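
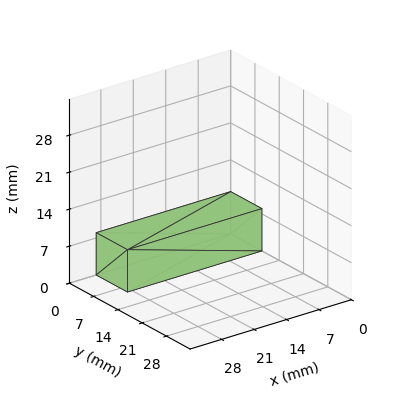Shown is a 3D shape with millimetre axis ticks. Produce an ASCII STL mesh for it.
Reading the render: the shape is a rectangular box, roughly 29 × 9 mm footprint and 8 mm tall (dimensions read to the nearest mm from the axis ticks). For the STL, each face is triangulated and given an outward normal.

solid part
  facet normal 0.0000 0.0000 -1.0000
    outer loop
      vertex 29.00 9.00 0.00
      vertex 29.00 0.00 0.00
      vertex 0.00 0.00 0.00
    endloop
  endfacet
  facet normal 0.0000 0.0000 -1.0000
    outer loop
      vertex 0.00 9.00 0.00
      vertex 29.00 9.00 0.00
      vertex 0.00 0.00 0.00
    endloop
  endfacet
  facet normal 0.0000 0.0000 1.0000
    outer loop
      vertex 0.00 0.00 8.00
      vertex 29.00 0.00 8.00
      vertex 29.00 9.00 8.00
    endloop
  endfacet
  facet normal 0.0000 0.0000 1.0000
    outer loop
      vertex 0.00 0.00 8.00
      vertex 29.00 9.00 8.00
      vertex 0.00 9.00 8.00
    endloop
  endfacet
  facet normal 0.0000 -1.0000 0.0000
    outer loop
      vertex 0.00 0.00 0.00
      vertex 29.00 0.00 0.00
      vertex 29.00 0.00 8.00
    endloop
  endfacet
  facet normal 0.0000 -1.0000 0.0000
    outer loop
      vertex 0.00 0.00 0.00
      vertex 29.00 0.00 8.00
      vertex 0.00 0.00 8.00
    endloop
  endfacet
  facet normal 0.0000 1.0000 0.0000
    outer loop
      vertex 29.00 9.00 8.00
      vertex 29.00 9.00 0.00
      vertex 0.00 9.00 0.00
    endloop
  endfacet
  facet normal 0.0000 1.0000 0.0000
    outer loop
      vertex 0.00 9.00 8.00
      vertex 29.00 9.00 8.00
      vertex 0.00 9.00 0.00
    endloop
  endfacet
  facet normal -1.0000 0.0000 0.0000
    outer loop
      vertex 0.00 9.00 8.00
      vertex 0.00 9.00 0.00
      vertex 0.00 0.00 0.00
    endloop
  endfacet
  facet normal -1.0000 0.0000 0.0000
    outer loop
      vertex 0.00 0.00 8.00
      vertex 0.00 9.00 8.00
      vertex 0.00 0.00 0.00
    endloop
  endfacet
  facet normal 1.0000 0.0000 0.0000
    outer loop
      vertex 29.00 0.00 0.00
      vertex 29.00 9.00 0.00
      vertex 29.00 9.00 8.00
    endloop
  endfacet
  facet normal 1.0000 0.0000 0.0000
    outer loop
      vertex 29.00 0.00 0.00
      vertex 29.00 9.00 8.00
      vertex 29.00 0.00 8.00
    endloop
  endfacet
endsolid part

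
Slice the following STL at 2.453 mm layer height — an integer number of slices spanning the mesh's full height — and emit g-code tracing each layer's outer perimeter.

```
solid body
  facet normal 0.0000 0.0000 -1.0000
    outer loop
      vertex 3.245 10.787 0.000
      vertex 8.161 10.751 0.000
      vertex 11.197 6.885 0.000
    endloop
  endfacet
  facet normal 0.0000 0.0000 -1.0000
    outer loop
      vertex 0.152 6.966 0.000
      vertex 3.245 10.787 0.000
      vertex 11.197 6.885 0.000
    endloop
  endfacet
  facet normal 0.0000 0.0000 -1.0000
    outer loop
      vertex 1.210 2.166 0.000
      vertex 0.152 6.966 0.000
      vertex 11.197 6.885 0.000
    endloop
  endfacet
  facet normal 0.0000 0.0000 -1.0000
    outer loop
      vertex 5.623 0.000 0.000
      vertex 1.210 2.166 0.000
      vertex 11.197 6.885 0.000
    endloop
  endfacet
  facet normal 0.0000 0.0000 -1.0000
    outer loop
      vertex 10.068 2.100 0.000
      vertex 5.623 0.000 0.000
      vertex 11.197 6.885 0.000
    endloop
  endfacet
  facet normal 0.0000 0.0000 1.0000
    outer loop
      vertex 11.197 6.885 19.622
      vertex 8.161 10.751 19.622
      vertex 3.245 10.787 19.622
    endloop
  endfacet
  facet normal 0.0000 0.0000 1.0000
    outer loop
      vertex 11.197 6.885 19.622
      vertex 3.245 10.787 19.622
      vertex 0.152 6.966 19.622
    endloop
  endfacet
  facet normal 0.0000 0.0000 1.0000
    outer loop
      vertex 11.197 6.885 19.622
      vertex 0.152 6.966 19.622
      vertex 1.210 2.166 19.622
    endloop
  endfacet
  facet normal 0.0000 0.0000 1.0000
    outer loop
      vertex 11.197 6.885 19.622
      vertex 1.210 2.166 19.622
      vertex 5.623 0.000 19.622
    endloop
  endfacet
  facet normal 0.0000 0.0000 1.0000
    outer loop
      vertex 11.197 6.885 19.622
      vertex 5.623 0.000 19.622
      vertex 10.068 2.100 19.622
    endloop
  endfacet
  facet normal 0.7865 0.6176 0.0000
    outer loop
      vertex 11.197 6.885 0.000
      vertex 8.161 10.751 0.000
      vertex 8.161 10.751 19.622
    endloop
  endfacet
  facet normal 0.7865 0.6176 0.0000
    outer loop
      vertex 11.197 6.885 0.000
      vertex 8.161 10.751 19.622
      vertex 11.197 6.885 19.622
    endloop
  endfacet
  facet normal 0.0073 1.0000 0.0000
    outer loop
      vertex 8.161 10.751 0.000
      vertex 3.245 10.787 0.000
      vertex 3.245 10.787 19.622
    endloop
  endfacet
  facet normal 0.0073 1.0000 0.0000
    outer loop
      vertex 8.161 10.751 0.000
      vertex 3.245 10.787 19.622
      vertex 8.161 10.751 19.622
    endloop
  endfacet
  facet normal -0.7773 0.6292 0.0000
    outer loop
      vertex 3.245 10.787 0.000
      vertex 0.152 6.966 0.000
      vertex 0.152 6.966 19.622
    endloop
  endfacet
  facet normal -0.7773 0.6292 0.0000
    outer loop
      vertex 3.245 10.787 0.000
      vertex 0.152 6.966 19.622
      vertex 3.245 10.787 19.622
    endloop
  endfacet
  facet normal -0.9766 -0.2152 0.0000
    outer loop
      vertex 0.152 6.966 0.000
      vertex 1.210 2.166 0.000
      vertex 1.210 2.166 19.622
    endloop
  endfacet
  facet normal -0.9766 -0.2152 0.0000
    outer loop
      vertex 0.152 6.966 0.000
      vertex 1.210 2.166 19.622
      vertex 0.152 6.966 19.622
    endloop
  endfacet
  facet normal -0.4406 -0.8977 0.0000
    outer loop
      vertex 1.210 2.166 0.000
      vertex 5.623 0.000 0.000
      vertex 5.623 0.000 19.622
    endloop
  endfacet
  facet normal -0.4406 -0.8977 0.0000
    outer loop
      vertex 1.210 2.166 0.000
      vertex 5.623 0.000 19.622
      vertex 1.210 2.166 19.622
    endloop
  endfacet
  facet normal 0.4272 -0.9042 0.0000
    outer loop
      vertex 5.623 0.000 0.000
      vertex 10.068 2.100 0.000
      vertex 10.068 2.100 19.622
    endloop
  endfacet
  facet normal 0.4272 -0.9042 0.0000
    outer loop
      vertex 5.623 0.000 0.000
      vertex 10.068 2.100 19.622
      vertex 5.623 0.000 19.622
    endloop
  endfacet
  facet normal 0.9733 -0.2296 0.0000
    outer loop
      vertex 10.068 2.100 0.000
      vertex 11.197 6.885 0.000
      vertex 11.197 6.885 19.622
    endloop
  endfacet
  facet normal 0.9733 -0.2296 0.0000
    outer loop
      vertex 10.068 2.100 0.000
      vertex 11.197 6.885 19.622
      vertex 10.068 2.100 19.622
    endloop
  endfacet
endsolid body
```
; perimeter-only toolpath
G21 ; units = mm
G90 ; absolute positioning
G28 ; home
; layer 1
G0 Z2.453
G0 X11.197 Y6.885
G1 X8.161 Y10.751
G1 X3.245 Y10.787
G1 X0.152 Y6.966
G1 X1.210 Y2.166
G1 X5.623 Y0.000
G1 X10.068 Y2.100
G1 X11.197 Y6.885
; layer 2
G0 Z4.905
G0 X11.197 Y6.885
G1 X8.161 Y10.751
G1 X3.245 Y10.787
G1 X0.152 Y6.966
G1 X1.210 Y2.166
G1 X5.623 Y0.000
G1 X10.068 Y2.100
G1 X11.197 Y6.885
; layer 3
G0 Z7.358
G0 X11.197 Y6.885
G1 X8.161 Y10.751
G1 X3.245 Y10.787
G1 X0.152 Y6.966
G1 X1.210 Y2.166
G1 X5.623 Y0.000
G1 X10.068 Y2.100
G1 X11.197 Y6.885
; layer 4
G0 Z9.811
G0 X11.197 Y6.885
G1 X8.161 Y10.751
G1 X3.245 Y10.787
G1 X0.152 Y6.966
G1 X1.210 Y2.166
G1 X5.623 Y0.000
G1 X10.068 Y2.100
G1 X11.197 Y6.885
; layer 5
G0 Z12.264
G0 X11.197 Y6.885
G1 X8.161 Y10.751
G1 X3.245 Y10.787
G1 X0.152 Y6.966
G1 X1.210 Y2.166
G1 X5.623 Y0.000
G1 X10.068 Y2.100
G1 X11.197 Y6.885
; layer 6
G0 Z14.716
G0 X11.197 Y6.885
G1 X8.161 Y10.751
G1 X3.245 Y10.787
G1 X0.152 Y6.966
G1 X1.210 Y2.166
G1 X5.623 Y0.000
G1 X10.068 Y2.100
G1 X11.197 Y6.885
; layer 7
G0 Z17.169
G0 X11.197 Y6.885
G1 X8.161 Y10.751
G1 X3.245 Y10.787
G1 X0.152 Y6.966
G1 X1.210 Y2.166
G1 X5.623 Y0.000
G1 X10.068 Y2.100
G1 X11.197 Y6.885
; layer 8
G0 Z19.622
G0 X11.197 Y6.885
G1 X8.161 Y10.751
G1 X3.245 Y10.787
G1 X0.152 Y6.966
G1 X1.210 Y2.166
G1 X5.623 Y0.000
G1 X10.068 Y2.100
G1 X11.197 Y6.885
M2 ; end

The solid is a regular 7-sided prism (a cylinder approximated with 7 flat sides), circumscribed radius ≈ 5.67 mm, height ≈ 19.6 mm. Slicing at Δz = 2.453 mm — 8 equal slices spanning the solid's height, so layer i sits at z = i·h/8 — gives 8 non-empty perimeters. Each is a 7-segment closed polygon; G0 lifts to the layer z and rapids to the start vertex, then G1 traces the edges.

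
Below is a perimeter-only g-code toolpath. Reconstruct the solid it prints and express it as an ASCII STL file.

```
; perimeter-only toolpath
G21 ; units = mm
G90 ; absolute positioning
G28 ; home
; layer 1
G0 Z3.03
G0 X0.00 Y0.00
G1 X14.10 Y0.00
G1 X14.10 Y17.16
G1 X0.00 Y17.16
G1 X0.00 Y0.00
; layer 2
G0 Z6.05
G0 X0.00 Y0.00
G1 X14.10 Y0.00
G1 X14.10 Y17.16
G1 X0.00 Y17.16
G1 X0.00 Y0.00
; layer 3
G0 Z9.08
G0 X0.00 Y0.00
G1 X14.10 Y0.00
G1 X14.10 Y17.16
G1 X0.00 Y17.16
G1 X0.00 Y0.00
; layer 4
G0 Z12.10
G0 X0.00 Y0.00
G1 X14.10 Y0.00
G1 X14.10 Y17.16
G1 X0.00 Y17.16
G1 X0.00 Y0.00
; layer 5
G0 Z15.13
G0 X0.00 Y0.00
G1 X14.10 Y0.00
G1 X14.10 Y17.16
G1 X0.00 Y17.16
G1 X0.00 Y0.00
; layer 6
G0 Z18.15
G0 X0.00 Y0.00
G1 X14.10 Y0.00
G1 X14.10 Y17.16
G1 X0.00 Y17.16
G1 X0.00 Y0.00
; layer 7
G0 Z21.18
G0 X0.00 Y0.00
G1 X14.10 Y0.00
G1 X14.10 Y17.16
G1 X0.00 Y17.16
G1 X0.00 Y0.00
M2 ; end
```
solid part
  facet normal 0.0000 0.0000 -1.0000
    outer loop
      vertex 14.10 17.16 0.00
      vertex 14.10 0.00 0.00
      vertex 0.00 0.00 0.00
    endloop
  endfacet
  facet normal 0.0000 0.0000 -1.0000
    outer loop
      vertex 0.00 17.16 0.00
      vertex 14.10 17.16 0.00
      vertex 0.00 0.00 0.00
    endloop
  endfacet
  facet normal 0.0000 0.0000 1.0000
    outer loop
      vertex 0.00 0.00 21.18
      vertex 14.10 0.00 21.18
      vertex 14.10 17.16 21.18
    endloop
  endfacet
  facet normal 0.0000 0.0000 1.0000
    outer loop
      vertex 0.00 0.00 21.18
      vertex 14.10 17.16 21.18
      vertex 0.00 17.16 21.18
    endloop
  endfacet
  facet normal 0.0000 -1.0000 0.0000
    outer loop
      vertex 0.00 0.00 0.00
      vertex 14.10 0.00 0.00
      vertex 14.10 0.00 21.18
    endloop
  endfacet
  facet normal 0.0000 -1.0000 0.0000
    outer loop
      vertex 0.00 0.00 0.00
      vertex 14.10 0.00 21.18
      vertex 0.00 0.00 21.18
    endloop
  endfacet
  facet normal 0.0000 1.0000 0.0000
    outer loop
      vertex 14.10 17.16 21.18
      vertex 14.10 17.16 0.00
      vertex 0.00 17.16 0.00
    endloop
  endfacet
  facet normal 0.0000 1.0000 0.0000
    outer loop
      vertex 0.00 17.16 21.18
      vertex 14.10 17.16 21.18
      vertex 0.00 17.16 0.00
    endloop
  endfacet
  facet normal -1.0000 0.0000 0.0000
    outer loop
      vertex 0.00 17.16 21.18
      vertex 0.00 17.16 0.00
      vertex 0.00 0.00 0.00
    endloop
  endfacet
  facet normal -1.0000 0.0000 0.0000
    outer loop
      vertex 0.00 0.00 21.18
      vertex 0.00 17.16 21.18
      vertex 0.00 0.00 0.00
    endloop
  endfacet
  facet normal 1.0000 0.0000 0.0000
    outer loop
      vertex 14.10 0.00 0.00
      vertex 14.10 17.16 0.00
      vertex 14.10 17.16 21.18
    endloop
  endfacet
  facet normal 1.0000 0.0000 0.0000
    outer loop
      vertex 14.10 0.00 0.00
      vertex 14.10 17.16 21.18
      vertex 14.10 0.00 21.18
    endloop
  endfacet
endsolid part

The G0 Z moves step by Δz≈3.03 mm. Every layer's G1 loop is the same polygon, so the solid is a straight extrusion of it from z=0 to z≈21.2. Closing with flat bottom and top caps and triangulating gives 12 facets — a rectangular box, roughly 14.1 × 17.2 mm footprint and 21.2 mm tall.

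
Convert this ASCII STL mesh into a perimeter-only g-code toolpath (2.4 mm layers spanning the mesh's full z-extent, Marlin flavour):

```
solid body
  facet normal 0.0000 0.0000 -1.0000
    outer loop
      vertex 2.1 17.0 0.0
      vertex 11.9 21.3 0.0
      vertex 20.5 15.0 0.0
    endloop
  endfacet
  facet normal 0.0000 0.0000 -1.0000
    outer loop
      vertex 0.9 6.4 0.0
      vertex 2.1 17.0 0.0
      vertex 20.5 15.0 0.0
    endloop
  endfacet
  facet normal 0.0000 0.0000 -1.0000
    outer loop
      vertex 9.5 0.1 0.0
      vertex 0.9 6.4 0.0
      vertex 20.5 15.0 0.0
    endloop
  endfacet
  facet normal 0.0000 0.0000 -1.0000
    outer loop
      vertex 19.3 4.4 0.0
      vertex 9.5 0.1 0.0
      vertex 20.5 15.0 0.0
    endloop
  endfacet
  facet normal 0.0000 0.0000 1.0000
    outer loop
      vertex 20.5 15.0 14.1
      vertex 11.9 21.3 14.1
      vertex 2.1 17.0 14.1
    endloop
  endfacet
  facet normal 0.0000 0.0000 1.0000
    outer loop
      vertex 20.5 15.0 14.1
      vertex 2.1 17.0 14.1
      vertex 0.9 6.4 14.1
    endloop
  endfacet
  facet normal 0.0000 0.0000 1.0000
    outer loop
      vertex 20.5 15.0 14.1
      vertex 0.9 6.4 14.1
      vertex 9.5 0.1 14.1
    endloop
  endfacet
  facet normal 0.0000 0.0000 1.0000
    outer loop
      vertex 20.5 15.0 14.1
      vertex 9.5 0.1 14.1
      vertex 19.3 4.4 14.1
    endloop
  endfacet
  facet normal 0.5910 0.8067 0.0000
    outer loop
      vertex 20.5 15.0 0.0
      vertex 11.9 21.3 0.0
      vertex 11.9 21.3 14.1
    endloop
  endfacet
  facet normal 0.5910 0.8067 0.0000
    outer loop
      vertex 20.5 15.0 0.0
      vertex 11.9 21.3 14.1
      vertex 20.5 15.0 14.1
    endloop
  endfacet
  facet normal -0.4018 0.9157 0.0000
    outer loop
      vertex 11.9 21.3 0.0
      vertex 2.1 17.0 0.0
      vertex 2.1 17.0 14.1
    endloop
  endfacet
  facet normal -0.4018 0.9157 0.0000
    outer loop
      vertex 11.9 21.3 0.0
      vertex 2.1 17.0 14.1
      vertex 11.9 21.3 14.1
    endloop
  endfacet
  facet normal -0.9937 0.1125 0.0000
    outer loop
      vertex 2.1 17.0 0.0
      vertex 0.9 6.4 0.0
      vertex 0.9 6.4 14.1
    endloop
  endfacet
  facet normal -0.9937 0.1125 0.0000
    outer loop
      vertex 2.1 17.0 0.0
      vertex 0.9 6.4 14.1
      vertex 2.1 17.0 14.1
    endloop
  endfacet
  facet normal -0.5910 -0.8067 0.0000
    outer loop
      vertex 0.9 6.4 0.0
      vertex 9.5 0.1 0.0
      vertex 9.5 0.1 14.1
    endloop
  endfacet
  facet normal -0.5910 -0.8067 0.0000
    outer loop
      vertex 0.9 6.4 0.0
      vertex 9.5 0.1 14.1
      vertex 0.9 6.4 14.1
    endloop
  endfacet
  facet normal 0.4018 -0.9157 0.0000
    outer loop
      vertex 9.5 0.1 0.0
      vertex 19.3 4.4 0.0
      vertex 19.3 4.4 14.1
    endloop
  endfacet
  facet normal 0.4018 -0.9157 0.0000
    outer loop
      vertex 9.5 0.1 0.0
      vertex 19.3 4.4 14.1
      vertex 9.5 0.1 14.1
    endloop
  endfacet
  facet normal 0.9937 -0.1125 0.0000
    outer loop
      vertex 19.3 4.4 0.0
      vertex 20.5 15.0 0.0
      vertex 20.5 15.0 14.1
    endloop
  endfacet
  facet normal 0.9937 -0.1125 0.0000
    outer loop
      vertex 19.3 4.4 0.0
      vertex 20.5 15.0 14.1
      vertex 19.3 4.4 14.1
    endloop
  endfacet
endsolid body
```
; perimeter-only toolpath
G21 ; units = mm
G90 ; absolute positioning
G28 ; home
; layer 1
G0 Z2.4
G0 X20.5 Y15.0
G1 X11.9 Y21.3
G1 X2.1 Y17.0
G1 X0.9 Y6.4
G1 X9.5 Y0.1
G1 X19.3 Y4.4
G1 X20.5 Y15.0
; layer 2
G0 Z4.7
G0 X20.5 Y15.0
G1 X11.9 Y21.3
G1 X2.1 Y17.0
G1 X0.9 Y6.4
G1 X9.5 Y0.1
G1 X19.3 Y4.4
G1 X20.5 Y15.0
; layer 3
G0 Z7.1
G0 X20.5 Y15.0
G1 X11.9 Y21.3
G1 X2.1 Y17.0
G1 X0.9 Y6.4
G1 X9.5 Y0.1
G1 X19.3 Y4.4
G1 X20.5 Y15.0
; layer 4
G0 Z9.4
G0 X20.5 Y15.0
G1 X11.9 Y21.3
G1 X2.1 Y17.0
G1 X0.9 Y6.4
G1 X9.5 Y0.1
G1 X19.3 Y4.4
G1 X20.5 Y15.0
; layer 5
G0 Z11.8
G0 X20.5 Y15.0
G1 X11.9 Y21.3
G1 X2.1 Y17.0
G1 X0.9 Y6.4
G1 X9.5 Y0.1
G1 X19.3 Y4.4
G1 X20.5 Y15.0
; layer 6
G0 Z14.1
G0 X20.5 Y15.0
G1 X11.9 Y21.3
G1 X2.1 Y17.0
G1 X0.9 Y6.4
G1 X9.5 Y0.1
G1 X19.3 Y4.4
G1 X20.5 Y15.0
M2 ; end

The solid is a regular 6-sided prism (a cylinder approximated with 6 flat sides), circumscribed radius ≈ 10.7 mm, height ≈ 14.1 mm. Slicing at Δz = 2.4 mm — 6 equal slices spanning the solid's height, so layer i sits at z = i·h/6 — gives 6 non-empty perimeters. Each is a 6-segment closed polygon; G0 lifts to the layer z and rapids to the start vertex, then G1 traces the edges.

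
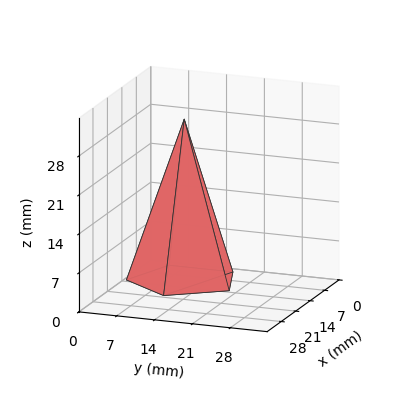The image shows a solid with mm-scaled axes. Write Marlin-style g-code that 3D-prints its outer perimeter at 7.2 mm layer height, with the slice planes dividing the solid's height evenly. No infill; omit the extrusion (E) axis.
Reading the render: the shape is a regular 5-sided pyramid, base circumscribed radius ≈ 10 mm, apex at z ≈ 29 mm (dimensions read to the nearest mm from the axis ticks). For the g-code, the solid's height is divided into equal slices at the stated Δz and each level perimeter traced with G1 moves after a G0 lift.

; perimeter-only toolpath
G21 ; units = mm
G90 ; absolute positioning
G28 ; home
; layer 1
G0 Z7.2
G0 X17.5 Y10.0
G1 X12.3 Y17.1
G1 X3.9 Y14.4
G1 X3.9 Y5.6
G1 X12.3 Y2.9
G1 X17.5 Y10.0
; layer 2
G0 Z14.5
G0 X15.0 Y10.0
G1 X11.6 Y14.8
G1 X6.0 Y12.9
G1 X6.0 Y7.0
G1 X11.6 Y5.2
G1 X15.0 Y10.0
; layer 3
G0 Z21.8
G0 X12.5 Y10.0
G1 X10.8 Y12.4
G1 X8.0 Y11.5
G1 X8.0 Y8.5
G1 X10.8 Y7.6
G1 X12.5 Y10.0
M2 ; end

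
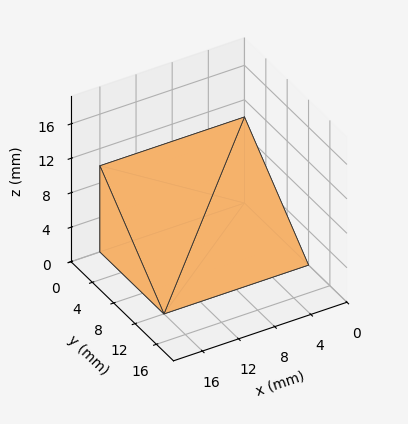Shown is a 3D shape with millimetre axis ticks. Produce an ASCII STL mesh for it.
Reading the render: the shape is a wedge (ramp): 16 × 12 mm base, rising to 10 mm along the y=0 edge and sloping linearly to z=0 at y=12 (dimensions read to the nearest mm from the axis ticks). For the STL, each face is triangulated and given an outward normal.

solid part
  facet normal 0.0000 0.0000 -1.0000
    outer loop
      vertex 16.000 12.000 0.000
      vertex 16.000 0.000 0.000
      vertex 0.000 0.000 0.000
    endloop
  endfacet
  facet normal 0.0000 0.0000 -1.0000
    outer loop
      vertex 0.000 12.000 0.000
      vertex 16.000 12.000 0.000
      vertex 0.000 0.000 0.000
    endloop
  endfacet
  facet normal 0.0000 -1.0000 0.0000
    outer loop
      vertex 0.000 0.000 0.000
      vertex 16.000 0.000 0.000
      vertex 16.000 0.000 10.000
    endloop
  endfacet
  facet normal 0.0000 -1.0000 0.0000
    outer loop
      vertex 0.000 0.000 0.000
      vertex 16.000 0.000 10.000
      vertex 0.000 0.000 10.000
    endloop
  endfacet
  facet normal 0.0000 0.6402 0.7682
    outer loop
      vertex 0.000 0.000 10.000
      vertex 16.000 0.000 10.000
      vertex 16.000 12.000 0.000
    endloop
  endfacet
  facet normal 0.0000 0.6402 0.7682
    outer loop
      vertex 0.000 0.000 10.000
      vertex 16.000 12.000 0.000
      vertex 0.000 12.000 0.000
    endloop
  endfacet
  facet normal -1.0000 0.0000 0.0000
    outer loop
      vertex 0.000 0.000 10.000
      vertex 0.000 12.000 0.000
      vertex 0.000 0.000 0.000
    endloop
  endfacet
  facet normal 1.0000 0.0000 0.0000
    outer loop
      vertex 16.000 0.000 0.000
      vertex 16.000 12.000 0.000
      vertex 16.000 0.000 10.000
    endloop
  endfacet
endsolid part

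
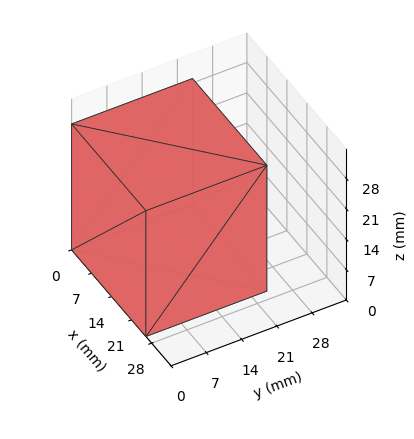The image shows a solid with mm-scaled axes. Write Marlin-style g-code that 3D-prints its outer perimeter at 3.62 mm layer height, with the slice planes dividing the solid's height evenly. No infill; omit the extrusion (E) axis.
Reading the render: the shape is a rectangular box, roughly 26 × 24 mm footprint and 29 mm tall (dimensions read to the nearest mm from the axis ticks). For the g-code, the solid's height is divided into equal slices at the stated Δz and each level perimeter traced with G1 moves after a G0 lift.

; perimeter-only toolpath
G21 ; units = mm
G90 ; absolute positioning
G28 ; home
; layer 1
G0 Z3.62
G0 X0.00 Y0.00
G1 X26.00 Y0.00
G1 X26.00 Y24.00
G1 X0.00 Y24.00
G1 X0.00 Y0.00
; layer 2
G0 Z7.25
G0 X0.00 Y0.00
G1 X26.00 Y0.00
G1 X26.00 Y24.00
G1 X0.00 Y24.00
G1 X0.00 Y0.00
; layer 3
G0 Z10.88
G0 X0.00 Y0.00
G1 X26.00 Y0.00
G1 X26.00 Y24.00
G1 X0.00 Y24.00
G1 X0.00 Y0.00
; layer 4
G0 Z14.50
G0 X0.00 Y0.00
G1 X26.00 Y0.00
G1 X26.00 Y24.00
G1 X0.00 Y24.00
G1 X0.00 Y0.00
; layer 5
G0 Z18.12
G0 X0.00 Y0.00
G1 X26.00 Y0.00
G1 X26.00 Y24.00
G1 X0.00 Y24.00
G1 X0.00 Y0.00
; layer 6
G0 Z21.75
G0 X0.00 Y0.00
G1 X26.00 Y0.00
G1 X26.00 Y24.00
G1 X0.00 Y24.00
G1 X0.00 Y0.00
; layer 7
G0 Z25.38
G0 X0.00 Y0.00
G1 X26.00 Y0.00
G1 X26.00 Y24.00
G1 X0.00 Y24.00
G1 X0.00 Y0.00
; layer 8
G0 Z29.00
G0 X0.00 Y0.00
G1 X26.00 Y0.00
G1 X26.00 Y24.00
G1 X0.00 Y24.00
G1 X0.00 Y0.00
M2 ; end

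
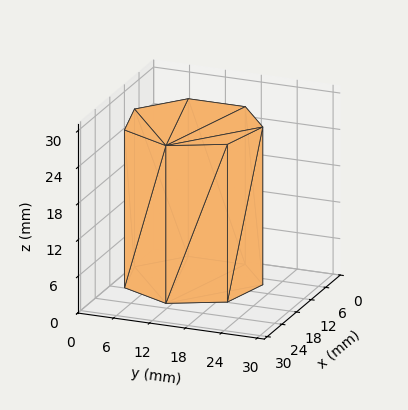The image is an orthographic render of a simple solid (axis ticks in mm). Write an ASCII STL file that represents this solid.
Reading the render: the shape is a regular 7-sided prism (a cylinder approximated with 7 flat sides), circumscribed radius ≈ 11 mm, height ≈ 26 mm (dimensions read to the nearest mm from the axis ticks). For the STL, each face is triangulated and given an outward normal.

solid part
  facet normal 0.0000 0.0000 -1.0000
    outer loop
      vertex 8.55 21.72 0.00
      vertex 17.86 19.60 0.00
      vertex 22.00 11.00 0.00
    endloop
  endfacet
  facet normal 0.0000 0.0000 -1.0000
    outer loop
      vertex 1.09 15.77 0.00
      vertex 8.55 21.72 0.00
      vertex 22.00 11.00 0.00
    endloop
  endfacet
  facet normal 0.0000 0.0000 -1.0000
    outer loop
      vertex 1.09 6.23 0.00
      vertex 1.09 15.77 0.00
      vertex 22.00 11.00 0.00
    endloop
  endfacet
  facet normal 0.0000 0.0000 -1.0000
    outer loop
      vertex 8.55 0.28 0.00
      vertex 1.09 6.23 0.00
      vertex 22.00 11.00 0.00
    endloop
  endfacet
  facet normal 0.0000 0.0000 -1.0000
    outer loop
      vertex 17.86 2.40 0.00
      vertex 8.55 0.28 0.00
      vertex 22.00 11.00 0.00
    endloop
  endfacet
  facet normal 0.0000 0.0000 1.0000
    outer loop
      vertex 22.00 11.00 26.00
      vertex 17.86 19.60 26.00
      vertex 8.55 21.72 26.00
    endloop
  endfacet
  facet normal 0.0000 0.0000 1.0000
    outer loop
      vertex 22.00 11.00 26.00
      vertex 8.55 21.72 26.00
      vertex 1.09 15.77 26.00
    endloop
  endfacet
  facet normal 0.0000 0.0000 1.0000
    outer loop
      vertex 22.00 11.00 26.00
      vertex 1.09 15.77 26.00
      vertex 1.09 6.23 26.00
    endloop
  endfacet
  facet normal 0.0000 0.0000 1.0000
    outer loop
      vertex 22.00 11.00 26.00
      vertex 1.09 6.23 26.00
      vertex 8.55 0.28 26.00
    endloop
  endfacet
  facet normal 0.0000 0.0000 1.0000
    outer loop
      vertex 22.00 11.00 26.00
      vertex 8.55 0.28 26.00
      vertex 17.86 2.40 26.00
    endloop
  endfacet
  facet normal 0.9010 0.4338 0.0000
    outer loop
      vertex 22.00 11.00 0.00
      vertex 17.86 19.60 0.00
      vertex 17.86 19.60 26.00
    endloop
  endfacet
  facet normal 0.9010 0.4338 0.0000
    outer loop
      vertex 22.00 11.00 0.00
      vertex 17.86 19.60 26.00
      vertex 22.00 11.00 26.00
    endloop
  endfacet
  facet normal 0.2220 0.9750 0.0000
    outer loop
      vertex 17.86 19.60 0.00
      vertex 8.55 21.72 0.00
      vertex 8.55 21.72 26.00
    endloop
  endfacet
  facet normal 0.2220 0.9750 0.0000
    outer loop
      vertex 17.86 19.60 0.00
      vertex 8.55 21.72 26.00
      vertex 17.86 19.60 26.00
    endloop
  endfacet
  facet normal -0.6235 0.7818 0.0000
    outer loop
      vertex 8.55 21.72 0.00
      vertex 1.09 15.77 0.00
      vertex 1.09 15.77 26.00
    endloop
  endfacet
  facet normal -0.6235 0.7818 0.0000
    outer loop
      vertex 8.55 21.72 0.00
      vertex 1.09 15.77 26.00
      vertex 8.55 21.72 26.00
    endloop
  endfacet
  facet normal -1.0000 0.0000 0.0000
    outer loop
      vertex 1.09 15.77 0.00
      vertex 1.09 6.23 0.00
      vertex 1.09 6.23 26.00
    endloop
  endfacet
  facet normal -1.0000 0.0000 0.0000
    outer loop
      vertex 1.09 15.77 0.00
      vertex 1.09 6.23 26.00
      vertex 1.09 15.77 26.00
    endloop
  endfacet
  facet normal -0.6235 -0.7818 0.0000
    outer loop
      vertex 1.09 6.23 0.00
      vertex 8.55 0.28 0.00
      vertex 8.55 0.28 26.00
    endloop
  endfacet
  facet normal -0.6235 -0.7818 0.0000
    outer loop
      vertex 1.09 6.23 0.00
      vertex 8.55 0.28 26.00
      vertex 1.09 6.23 26.00
    endloop
  endfacet
  facet normal 0.2220 -0.9750 0.0000
    outer loop
      vertex 8.55 0.28 0.00
      vertex 17.86 2.40 0.00
      vertex 17.86 2.40 26.00
    endloop
  endfacet
  facet normal 0.2220 -0.9750 0.0000
    outer loop
      vertex 8.55 0.28 0.00
      vertex 17.86 2.40 26.00
      vertex 8.55 0.28 26.00
    endloop
  endfacet
  facet normal 0.9010 -0.4338 0.0000
    outer loop
      vertex 17.86 2.40 0.00
      vertex 22.00 11.00 0.00
      vertex 22.00 11.00 26.00
    endloop
  endfacet
  facet normal 0.9010 -0.4338 0.0000
    outer loop
      vertex 17.86 2.40 0.00
      vertex 22.00 11.00 26.00
      vertex 17.86 2.40 26.00
    endloop
  endfacet
endsolid part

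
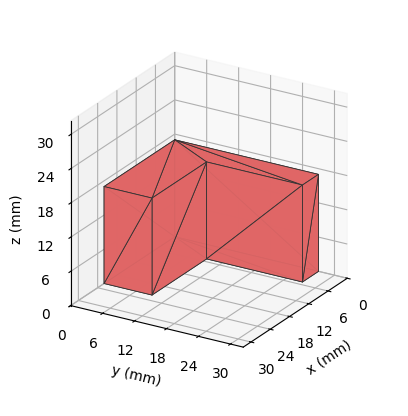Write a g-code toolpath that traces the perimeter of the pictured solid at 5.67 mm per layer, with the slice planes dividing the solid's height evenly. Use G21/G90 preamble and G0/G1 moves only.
Reading the render: the shape is an L-shaped prism: outer 22 × 27 mm, arm thicknesses ≈ 9 mm (horizontal) and 5 mm (vertical), extruded 17 mm in z (dimensions read to the nearest mm from the axis ticks). For the g-code, the solid's height is divided into equal slices at the stated Δz and each level perimeter traced with G1 moves after a G0 lift.

; perimeter-only toolpath
G21 ; units = mm
G90 ; absolute positioning
G28 ; home
; layer 1
G0 Z5.67
G0 X0.00 Y0.00
G1 X22.00 Y0.00
G1 X22.00 Y9.00
G1 X5.00 Y9.00
G1 X5.00 Y27.00
G1 X0.00 Y27.00
G1 X0.00 Y0.00
; layer 2
G0 Z11.33
G0 X0.00 Y0.00
G1 X22.00 Y0.00
G1 X22.00 Y9.00
G1 X5.00 Y9.00
G1 X5.00 Y27.00
G1 X0.00 Y27.00
G1 X0.00 Y0.00
; layer 3
G0 Z17.00
G0 X0.00 Y0.00
G1 X22.00 Y0.00
G1 X22.00 Y9.00
G1 X5.00 Y9.00
G1 X5.00 Y27.00
G1 X0.00 Y27.00
G1 X0.00 Y0.00
M2 ; end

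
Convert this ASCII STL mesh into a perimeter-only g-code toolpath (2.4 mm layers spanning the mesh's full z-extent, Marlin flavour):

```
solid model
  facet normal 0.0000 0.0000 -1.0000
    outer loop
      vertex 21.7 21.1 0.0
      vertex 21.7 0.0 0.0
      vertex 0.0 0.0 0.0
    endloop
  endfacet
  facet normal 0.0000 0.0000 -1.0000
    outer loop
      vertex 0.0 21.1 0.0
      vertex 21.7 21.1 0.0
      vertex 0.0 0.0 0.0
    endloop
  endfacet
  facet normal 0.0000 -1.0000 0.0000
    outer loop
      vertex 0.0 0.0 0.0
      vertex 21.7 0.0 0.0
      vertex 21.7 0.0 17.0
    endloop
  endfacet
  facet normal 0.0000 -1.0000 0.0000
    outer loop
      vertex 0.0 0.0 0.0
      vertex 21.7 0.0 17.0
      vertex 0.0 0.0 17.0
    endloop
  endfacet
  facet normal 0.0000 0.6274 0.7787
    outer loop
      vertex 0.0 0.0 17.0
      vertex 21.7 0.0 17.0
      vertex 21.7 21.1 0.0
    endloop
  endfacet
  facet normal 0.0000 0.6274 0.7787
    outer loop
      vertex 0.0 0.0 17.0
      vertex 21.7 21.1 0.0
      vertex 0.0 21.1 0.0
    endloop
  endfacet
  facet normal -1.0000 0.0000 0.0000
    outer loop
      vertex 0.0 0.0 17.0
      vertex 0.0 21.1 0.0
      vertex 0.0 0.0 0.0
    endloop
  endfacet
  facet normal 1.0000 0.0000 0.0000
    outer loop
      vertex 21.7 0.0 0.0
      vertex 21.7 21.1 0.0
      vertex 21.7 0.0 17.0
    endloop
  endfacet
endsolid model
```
; perimeter-only toolpath
G21 ; units = mm
G90 ; absolute positioning
G28 ; home
; layer 1
G0 Z2.4
G0 X0.0 Y0.0
G1 X21.7 Y0.0
G1 X21.7 Y18.1
G1 X0.0 Y18.1
G1 X0.0 Y0.0
; layer 2
G0 Z4.9
G0 X0.0 Y0.0
G1 X21.7 Y0.0
G1 X21.7 Y15.1
G1 X0.0 Y15.1
G1 X0.0 Y0.0
; layer 3
G0 Z7.3
G0 X0.0 Y0.0
G1 X21.7 Y0.0
G1 X21.7 Y12.1
G1 X0.0 Y12.1
G1 X0.0 Y0.0
; layer 4
G0 Z9.7
G0 X0.0 Y0.0
G1 X21.7 Y0.0
G1 X21.7 Y9.0
G1 X0.0 Y9.0
G1 X0.0 Y0.0
; layer 5
G0 Z12.1
G0 X0.0 Y0.0
G1 X21.7 Y0.0
G1 X21.7 Y6.0
G1 X0.0 Y6.0
G1 X0.0 Y0.0
; layer 6
G0 Z14.6
G0 X0.0 Y0.0
G1 X21.7 Y0.0
G1 X21.7 Y3.0
G1 X0.0 Y3.0
G1 X0.0 Y0.0
M2 ; end

The solid is a wedge (ramp): 21.7 × 21.1 mm base, rising to 17 mm along the y=0 edge and sloping linearly to z=0 at y=21.1. Slicing at Δz = 2.4 mm — 7 equal slices spanning the solid's height, so layer i sits at z = i·h/7 — gives 6 non-empty perimeters. Each is a 4-segment closed polygon; G0 lifts to the layer z and rapids to the start vertex, then G1 traces the edges. The cross-section shrinks linearly with z (the slice at the apex is degenerate and omitted).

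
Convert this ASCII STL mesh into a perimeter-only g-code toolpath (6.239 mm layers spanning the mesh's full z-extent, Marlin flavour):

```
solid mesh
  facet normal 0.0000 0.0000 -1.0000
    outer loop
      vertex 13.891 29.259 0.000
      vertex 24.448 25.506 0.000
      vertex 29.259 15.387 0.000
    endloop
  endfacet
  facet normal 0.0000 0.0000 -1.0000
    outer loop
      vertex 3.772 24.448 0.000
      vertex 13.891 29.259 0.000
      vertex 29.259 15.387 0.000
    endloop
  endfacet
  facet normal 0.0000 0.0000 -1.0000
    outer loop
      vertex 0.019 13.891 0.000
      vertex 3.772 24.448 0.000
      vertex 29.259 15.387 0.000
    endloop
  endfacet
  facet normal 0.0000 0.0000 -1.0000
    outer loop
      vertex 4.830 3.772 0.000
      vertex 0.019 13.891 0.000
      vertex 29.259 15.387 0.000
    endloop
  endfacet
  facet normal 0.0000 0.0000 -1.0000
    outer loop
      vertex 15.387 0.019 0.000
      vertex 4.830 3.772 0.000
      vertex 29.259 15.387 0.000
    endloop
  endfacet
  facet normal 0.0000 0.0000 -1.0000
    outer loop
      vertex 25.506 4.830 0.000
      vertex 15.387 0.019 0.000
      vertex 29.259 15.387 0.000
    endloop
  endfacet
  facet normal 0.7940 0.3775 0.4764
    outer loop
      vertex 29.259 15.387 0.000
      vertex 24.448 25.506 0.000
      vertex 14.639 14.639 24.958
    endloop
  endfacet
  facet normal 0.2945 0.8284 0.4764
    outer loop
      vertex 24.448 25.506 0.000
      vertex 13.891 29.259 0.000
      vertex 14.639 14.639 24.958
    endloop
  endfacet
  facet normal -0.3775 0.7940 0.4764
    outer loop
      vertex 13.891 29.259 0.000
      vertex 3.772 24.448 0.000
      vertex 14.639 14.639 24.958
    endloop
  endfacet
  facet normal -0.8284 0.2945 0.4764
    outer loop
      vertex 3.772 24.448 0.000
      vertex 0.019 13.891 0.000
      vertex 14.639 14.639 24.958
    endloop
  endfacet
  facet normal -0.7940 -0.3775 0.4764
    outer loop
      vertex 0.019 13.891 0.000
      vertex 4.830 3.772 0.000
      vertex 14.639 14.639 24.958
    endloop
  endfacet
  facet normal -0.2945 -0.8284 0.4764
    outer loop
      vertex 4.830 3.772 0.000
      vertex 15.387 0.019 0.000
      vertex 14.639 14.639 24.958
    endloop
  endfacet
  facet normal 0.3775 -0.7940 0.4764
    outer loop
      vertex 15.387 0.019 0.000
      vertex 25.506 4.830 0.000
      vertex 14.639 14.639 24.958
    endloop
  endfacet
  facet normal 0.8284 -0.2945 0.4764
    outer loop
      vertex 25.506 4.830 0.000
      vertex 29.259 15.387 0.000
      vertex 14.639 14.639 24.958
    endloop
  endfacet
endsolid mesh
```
; perimeter-only toolpath
G21 ; units = mm
G90 ; absolute positioning
G28 ; home
; layer 1
G0 Z6.239
G0 X25.604 Y15.200
G1 X21.996 Y22.789
G1 X14.078 Y25.604
G1 X6.489 Y21.996
G1 X3.674 Y14.078
G1 X7.282 Y6.489
G1 X15.200 Y3.674
G1 X22.789 Y7.282
G1 X25.604 Y15.200
; layer 2
G0 Z12.479
G0 X21.949 Y15.013
G1 X19.544 Y20.072
G1 X14.265 Y21.949
G1 X9.205 Y19.544
G1 X7.329 Y14.265
G1 X9.735 Y9.205
G1 X15.013 Y7.329
G1 X20.072 Y9.735
G1 X21.949 Y15.013
; layer 3
G0 Z18.718
G0 X18.294 Y14.826
G1 X17.091 Y17.356
G1 X14.452 Y18.294
G1 X11.922 Y17.091
G1 X10.984 Y14.452
G1 X12.187 Y11.922
G1 X14.826 Y10.984
G1 X17.356 Y12.187
G1 X18.294 Y14.826
M2 ; end

The solid is a regular 8-sided pyramid, base circumscribed radius ≈ 14.6 mm, apex at z ≈ 25 mm. Slicing at Δz = 6.239 mm — 4 equal slices spanning the solid's height, so layer i sits at z = i·h/4 — gives 3 non-empty perimeters. Each is a 8-segment closed polygon; G0 lifts to the layer z and rapids to the start vertex, then G1 traces the edges. The cross-section shrinks linearly with z (the slice at the apex is degenerate and omitted).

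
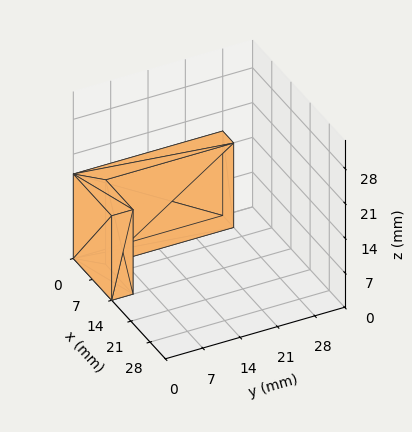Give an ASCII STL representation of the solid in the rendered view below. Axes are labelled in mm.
Reading the render: the shape is an L-shaped prism: outer 14 × 28 mm, arm thicknesses ≈ 4 mm (horizontal) and 4 mm (vertical), extruded 17 mm in z (dimensions read to the nearest mm from the axis ticks). For the STL, each face is triangulated and given an outward normal.

solid part
  facet normal 0.0000 0.0000 -1.0000
    outer loop
      vertex 14.0 4.0 0.0
      vertex 14.0 0.0 0.0
      vertex 0.0 0.0 0.0
    endloop
  endfacet
  facet normal 0.0000 0.0000 -1.0000
    outer loop
      vertex 4.0 4.0 0.0
      vertex 14.0 4.0 0.0
      vertex 0.0 0.0 0.0
    endloop
  endfacet
  facet normal 0.0000 0.0000 -1.0000
    outer loop
      vertex 4.0 28.0 0.0
      vertex 4.0 4.0 0.0
      vertex 0.0 0.0 0.0
    endloop
  endfacet
  facet normal 0.0000 0.0000 -1.0000
    outer loop
      vertex 0.0 28.0 0.0
      vertex 4.0 28.0 0.0
      vertex 0.0 0.0 0.0
    endloop
  endfacet
  facet normal 0.0000 0.0000 1.0000
    outer loop
      vertex 0.0 0.0 17.0
      vertex 14.0 0.0 17.0
      vertex 14.0 4.0 17.0
    endloop
  endfacet
  facet normal 0.0000 0.0000 1.0000
    outer loop
      vertex 0.0 0.0 17.0
      vertex 14.0 4.0 17.0
      vertex 4.0 4.0 17.0
    endloop
  endfacet
  facet normal 0.0000 0.0000 1.0000
    outer loop
      vertex 0.0 0.0 17.0
      vertex 4.0 4.0 17.0
      vertex 4.0 28.0 17.0
    endloop
  endfacet
  facet normal 0.0000 0.0000 1.0000
    outer loop
      vertex 0.0 0.0 17.0
      vertex 4.0 28.0 17.0
      vertex 0.0 28.0 17.0
    endloop
  endfacet
  facet normal 0.0000 -1.0000 0.0000
    outer loop
      vertex 0.0 0.0 0.0
      vertex 14.0 0.0 0.0
      vertex 14.0 0.0 17.0
    endloop
  endfacet
  facet normal 0.0000 -1.0000 0.0000
    outer loop
      vertex 0.0 0.0 0.0
      vertex 14.0 0.0 17.0
      vertex 0.0 0.0 17.0
    endloop
  endfacet
  facet normal 1.0000 0.0000 0.0000
    outer loop
      vertex 14.0 0.0 0.0
      vertex 14.0 4.0 0.0
      vertex 14.0 4.0 17.0
    endloop
  endfacet
  facet normal 1.0000 0.0000 0.0000
    outer loop
      vertex 14.0 0.0 0.0
      vertex 14.0 4.0 17.0
      vertex 14.0 0.0 17.0
    endloop
  endfacet
  facet normal 0.0000 1.0000 0.0000
    outer loop
      vertex 14.0 4.0 0.0
      vertex 4.0 4.0 0.0
      vertex 4.0 4.0 17.0
    endloop
  endfacet
  facet normal 0.0000 1.0000 0.0000
    outer loop
      vertex 14.0 4.0 0.0
      vertex 4.0 4.0 17.0
      vertex 14.0 4.0 17.0
    endloop
  endfacet
  facet normal 1.0000 0.0000 0.0000
    outer loop
      vertex 4.0 4.0 0.0
      vertex 4.0 28.0 0.0
      vertex 4.0 28.0 17.0
    endloop
  endfacet
  facet normal 1.0000 0.0000 0.0000
    outer loop
      vertex 4.0 4.0 0.0
      vertex 4.0 28.0 17.0
      vertex 4.0 4.0 17.0
    endloop
  endfacet
  facet normal 0.0000 1.0000 0.0000
    outer loop
      vertex 4.0 28.0 0.0
      vertex 0.0 28.0 0.0
      vertex 0.0 28.0 17.0
    endloop
  endfacet
  facet normal 0.0000 1.0000 0.0000
    outer loop
      vertex 4.0 28.0 0.0
      vertex 0.0 28.0 17.0
      vertex 4.0 28.0 17.0
    endloop
  endfacet
  facet normal -1.0000 0.0000 0.0000
    outer loop
      vertex 0.0 28.0 0.0
      vertex 0.0 0.0 0.0
      vertex 0.0 0.0 17.0
    endloop
  endfacet
  facet normal -1.0000 0.0000 0.0000
    outer loop
      vertex 0.0 28.0 0.0
      vertex 0.0 0.0 17.0
      vertex 0.0 28.0 17.0
    endloop
  endfacet
endsolid part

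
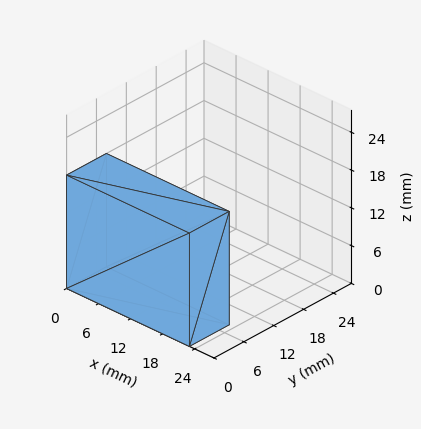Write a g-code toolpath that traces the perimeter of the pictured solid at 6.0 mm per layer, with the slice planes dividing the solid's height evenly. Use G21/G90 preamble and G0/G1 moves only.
Reading the render: the shape is a rectangular box, roughly 23 × 8 mm footprint and 18 mm tall (dimensions read to the nearest mm from the axis ticks). For the g-code, the solid's height is divided into equal slices at the stated Δz and each level perimeter traced with G1 moves after a G0 lift.

; perimeter-only toolpath
G21 ; units = mm
G90 ; absolute positioning
G28 ; home
; layer 1
G0 Z6.0
G0 X0.0 Y0.0
G1 X23.0 Y0.0
G1 X23.0 Y8.0
G1 X0.0 Y8.0
G1 X0.0 Y0.0
; layer 2
G0 Z12.0
G0 X0.0 Y0.0
G1 X23.0 Y0.0
G1 X23.0 Y8.0
G1 X0.0 Y8.0
G1 X0.0 Y0.0
; layer 3
G0 Z18.0
G0 X0.0 Y0.0
G1 X23.0 Y0.0
G1 X23.0 Y8.0
G1 X0.0 Y8.0
G1 X0.0 Y0.0
M2 ; end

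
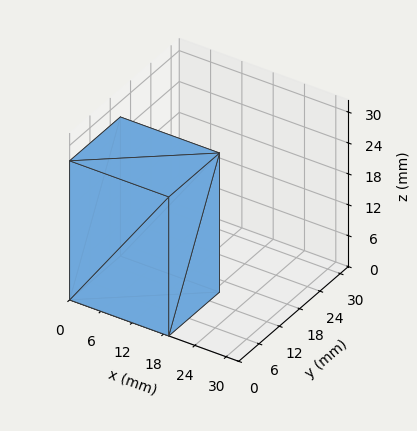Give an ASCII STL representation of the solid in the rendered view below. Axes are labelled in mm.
Reading the render: the shape is a rectangular box, roughly 19 × 15 mm footprint and 27 mm tall (dimensions read to the nearest mm from the axis ticks). For the STL, each face is triangulated and given an outward normal.

solid part
  facet normal 0.0000 0.0000 -1.0000
    outer loop
      vertex 19.0 15.0 0.0
      vertex 19.0 0.0 0.0
      vertex 0.0 0.0 0.0
    endloop
  endfacet
  facet normal 0.0000 0.0000 -1.0000
    outer loop
      vertex 0.0 15.0 0.0
      vertex 19.0 15.0 0.0
      vertex 0.0 0.0 0.0
    endloop
  endfacet
  facet normal 0.0000 0.0000 1.0000
    outer loop
      vertex 0.0 0.0 27.0
      vertex 19.0 0.0 27.0
      vertex 19.0 15.0 27.0
    endloop
  endfacet
  facet normal 0.0000 0.0000 1.0000
    outer loop
      vertex 0.0 0.0 27.0
      vertex 19.0 15.0 27.0
      vertex 0.0 15.0 27.0
    endloop
  endfacet
  facet normal 0.0000 -1.0000 0.0000
    outer loop
      vertex 0.0 0.0 0.0
      vertex 19.0 0.0 0.0
      vertex 19.0 0.0 27.0
    endloop
  endfacet
  facet normal 0.0000 -1.0000 0.0000
    outer loop
      vertex 0.0 0.0 0.0
      vertex 19.0 0.0 27.0
      vertex 0.0 0.0 27.0
    endloop
  endfacet
  facet normal 0.0000 1.0000 0.0000
    outer loop
      vertex 19.0 15.0 27.0
      vertex 19.0 15.0 0.0
      vertex 0.0 15.0 0.0
    endloop
  endfacet
  facet normal 0.0000 1.0000 0.0000
    outer loop
      vertex 0.0 15.0 27.0
      vertex 19.0 15.0 27.0
      vertex 0.0 15.0 0.0
    endloop
  endfacet
  facet normal -1.0000 0.0000 0.0000
    outer loop
      vertex 0.0 15.0 27.0
      vertex 0.0 15.0 0.0
      vertex 0.0 0.0 0.0
    endloop
  endfacet
  facet normal -1.0000 0.0000 0.0000
    outer loop
      vertex 0.0 0.0 27.0
      vertex 0.0 15.0 27.0
      vertex 0.0 0.0 0.0
    endloop
  endfacet
  facet normal 1.0000 0.0000 0.0000
    outer loop
      vertex 19.0 0.0 0.0
      vertex 19.0 15.0 0.0
      vertex 19.0 15.0 27.0
    endloop
  endfacet
  facet normal 1.0000 0.0000 0.0000
    outer loop
      vertex 19.0 0.0 0.0
      vertex 19.0 15.0 27.0
      vertex 19.0 0.0 27.0
    endloop
  endfacet
endsolid part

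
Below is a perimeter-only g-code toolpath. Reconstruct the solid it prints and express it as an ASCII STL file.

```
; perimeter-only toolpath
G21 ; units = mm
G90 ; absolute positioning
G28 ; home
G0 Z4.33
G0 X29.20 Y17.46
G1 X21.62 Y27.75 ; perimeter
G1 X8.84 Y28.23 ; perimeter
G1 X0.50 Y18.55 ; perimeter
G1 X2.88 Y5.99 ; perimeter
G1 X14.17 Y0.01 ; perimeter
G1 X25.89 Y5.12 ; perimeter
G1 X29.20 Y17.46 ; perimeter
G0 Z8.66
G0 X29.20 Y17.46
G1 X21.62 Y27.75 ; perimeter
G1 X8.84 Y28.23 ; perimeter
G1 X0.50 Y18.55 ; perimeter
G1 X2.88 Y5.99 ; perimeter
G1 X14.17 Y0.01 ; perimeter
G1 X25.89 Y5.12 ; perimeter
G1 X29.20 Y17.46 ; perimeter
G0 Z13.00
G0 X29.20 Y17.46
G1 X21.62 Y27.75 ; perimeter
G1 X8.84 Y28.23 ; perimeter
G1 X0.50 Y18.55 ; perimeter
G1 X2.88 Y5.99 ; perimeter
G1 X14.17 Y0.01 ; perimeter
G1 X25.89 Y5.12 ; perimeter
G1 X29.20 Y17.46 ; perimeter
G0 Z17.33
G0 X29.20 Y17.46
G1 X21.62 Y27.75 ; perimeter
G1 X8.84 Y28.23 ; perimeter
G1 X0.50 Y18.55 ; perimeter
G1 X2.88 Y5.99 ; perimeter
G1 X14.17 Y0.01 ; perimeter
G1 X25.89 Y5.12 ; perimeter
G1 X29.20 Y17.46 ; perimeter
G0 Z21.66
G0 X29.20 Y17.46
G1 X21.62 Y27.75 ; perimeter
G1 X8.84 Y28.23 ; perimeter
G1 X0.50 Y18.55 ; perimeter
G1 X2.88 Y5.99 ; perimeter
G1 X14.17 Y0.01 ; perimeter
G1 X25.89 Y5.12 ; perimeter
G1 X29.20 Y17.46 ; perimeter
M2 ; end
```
solid part
  facet normal 0.0000 0.0000 -1.0000
    outer loop
      vertex 8.84 28.23 0.00
      vertex 21.62 27.75 0.00
      vertex 29.20 17.46 0.00
    endloop
  endfacet
  facet normal 0.0000 0.0000 -1.0000
    outer loop
      vertex 0.50 18.55 0.00
      vertex 8.84 28.23 0.00
      vertex 29.20 17.46 0.00
    endloop
  endfacet
  facet normal 0.0000 0.0000 -1.0000
    outer loop
      vertex 2.88 5.99 0.00
      vertex 0.50 18.55 0.00
      vertex 29.20 17.46 0.00
    endloop
  endfacet
  facet normal 0.0000 0.0000 -1.0000
    outer loop
      vertex 14.17 0.01 0.00
      vertex 2.88 5.99 0.00
      vertex 29.20 17.46 0.00
    endloop
  endfacet
  facet normal 0.0000 0.0000 -1.0000
    outer loop
      vertex 25.89 5.12 0.00
      vertex 14.17 0.01 0.00
      vertex 29.20 17.46 0.00
    endloop
  endfacet
  facet normal 0.0000 0.0000 1.0000
    outer loop
      vertex 29.20 17.46 21.66
      vertex 21.62 27.75 21.66
      vertex 8.84 28.23 21.66
    endloop
  endfacet
  facet normal 0.0000 0.0000 1.0000
    outer loop
      vertex 29.20 17.46 21.66
      vertex 8.84 28.23 21.66
      vertex 0.50 18.55 21.66
    endloop
  endfacet
  facet normal 0.0000 0.0000 1.0000
    outer loop
      vertex 29.20 17.46 21.66
      vertex 0.50 18.55 21.66
      vertex 2.88 5.99 21.66
    endloop
  endfacet
  facet normal 0.0000 0.0000 1.0000
    outer loop
      vertex 29.20 17.46 21.66
      vertex 2.88 5.99 21.66
      vertex 14.17 0.01 21.66
    endloop
  endfacet
  facet normal 0.0000 0.0000 1.0000
    outer loop
      vertex 29.20 17.46 21.66
      vertex 14.17 0.01 21.66
      vertex 25.89 5.12 21.66
    endloop
  endfacet
  facet normal 0.8051 0.5931 0.0000
    outer loop
      vertex 29.20 17.46 0.00
      vertex 21.62 27.75 0.00
      vertex 21.62 27.75 21.66
    endloop
  endfacet
  facet normal 0.8051 0.5931 0.0000
    outer loop
      vertex 29.20 17.46 0.00
      vertex 21.62 27.75 21.66
      vertex 29.20 17.46 21.66
    endloop
  endfacet
  facet normal 0.0375 0.9993 0.0000
    outer loop
      vertex 21.62 27.75 0.00
      vertex 8.84 28.23 0.00
      vertex 8.84 28.23 21.66
    endloop
  endfacet
  facet normal 0.0375 0.9993 0.0000
    outer loop
      vertex 21.62 27.75 0.00
      vertex 8.84 28.23 21.66
      vertex 21.62 27.75 21.66
    endloop
  endfacet
  facet normal -0.7576 0.6527 0.0000
    outer loop
      vertex 8.84 28.23 0.00
      vertex 0.50 18.55 0.00
      vertex 0.50 18.55 21.66
    endloop
  endfacet
  facet normal -0.7576 0.6527 0.0000
    outer loop
      vertex 8.84 28.23 0.00
      vertex 0.50 18.55 21.66
      vertex 8.84 28.23 21.66
    endloop
  endfacet
  facet normal -0.9825 -0.1862 0.0000
    outer loop
      vertex 0.50 18.55 0.00
      vertex 2.88 5.99 0.00
      vertex 2.88 5.99 21.66
    endloop
  endfacet
  facet normal -0.9825 -0.1862 0.0000
    outer loop
      vertex 0.50 18.55 0.00
      vertex 2.88 5.99 21.66
      vertex 0.50 18.55 21.66
    endloop
  endfacet
  facet normal -0.4681 -0.8837 0.0000
    outer loop
      vertex 2.88 5.99 0.00
      vertex 14.17 0.01 0.00
      vertex 14.17 0.01 21.66
    endloop
  endfacet
  facet normal -0.4681 -0.8837 0.0000
    outer loop
      vertex 2.88 5.99 0.00
      vertex 14.17 0.01 21.66
      vertex 2.88 5.99 21.66
    endloop
  endfacet
  facet normal 0.3997 -0.9167 0.0000
    outer loop
      vertex 14.17 0.01 0.00
      vertex 25.89 5.12 0.00
      vertex 25.89 5.12 21.66
    endloop
  endfacet
  facet normal 0.3997 -0.9167 0.0000
    outer loop
      vertex 14.17 0.01 0.00
      vertex 25.89 5.12 21.66
      vertex 14.17 0.01 21.66
    endloop
  endfacet
  facet normal 0.9659 -0.2591 0.0000
    outer loop
      vertex 25.89 5.12 0.00
      vertex 29.20 17.46 0.00
      vertex 29.20 17.46 21.66
    endloop
  endfacet
  facet normal 0.9659 -0.2591 0.0000
    outer loop
      vertex 25.89 5.12 0.00
      vertex 29.20 17.46 21.66
      vertex 25.89 5.12 21.66
    endloop
  endfacet
endsolid part

The G0 Z moves step by Δz≈4.33 mm. Every layer's G1 loop is the same polygon, so the solid is a straight extrusion of it from z=0 to z≈21.7. Closing with flat bottom and top caps and triangulating gives 24 facets — a regular 7-sided prism (a cylinder approximated with 7 flat sides), circumscribed radius ≈ 14.7 mm, height ≈ 21.7 mm.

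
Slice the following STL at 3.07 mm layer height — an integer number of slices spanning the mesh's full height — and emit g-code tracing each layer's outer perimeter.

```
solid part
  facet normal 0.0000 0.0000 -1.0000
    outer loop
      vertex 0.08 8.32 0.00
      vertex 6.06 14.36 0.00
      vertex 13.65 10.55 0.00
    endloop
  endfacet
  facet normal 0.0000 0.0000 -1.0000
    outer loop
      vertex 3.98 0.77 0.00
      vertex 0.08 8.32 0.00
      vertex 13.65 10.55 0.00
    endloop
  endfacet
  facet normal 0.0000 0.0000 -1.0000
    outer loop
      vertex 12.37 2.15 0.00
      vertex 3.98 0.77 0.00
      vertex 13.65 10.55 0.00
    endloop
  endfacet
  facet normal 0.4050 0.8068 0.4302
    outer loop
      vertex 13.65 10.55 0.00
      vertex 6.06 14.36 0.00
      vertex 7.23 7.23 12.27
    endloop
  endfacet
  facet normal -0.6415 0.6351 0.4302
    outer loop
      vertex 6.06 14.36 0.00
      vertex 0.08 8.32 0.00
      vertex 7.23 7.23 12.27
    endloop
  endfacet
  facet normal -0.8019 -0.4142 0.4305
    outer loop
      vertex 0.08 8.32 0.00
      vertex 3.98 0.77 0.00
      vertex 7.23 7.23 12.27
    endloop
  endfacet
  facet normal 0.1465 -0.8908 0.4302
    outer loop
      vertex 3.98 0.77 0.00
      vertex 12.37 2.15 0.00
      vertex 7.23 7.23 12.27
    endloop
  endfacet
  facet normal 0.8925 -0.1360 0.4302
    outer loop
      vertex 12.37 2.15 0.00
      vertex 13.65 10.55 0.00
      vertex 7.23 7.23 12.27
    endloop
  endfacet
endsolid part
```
; perimeter-only toolpath
G21 ; units = mm
G90 ; absolute positioning
G28 ; home
; layer 1
G0 Z3.07
G0 X12.05 Y9.72
G1 X6.35 Y12.58
G1 X1.87 Y8.05
G1 X4.79 Y2.39
G1 X11.09 Y3.42
G1 X12.05 Y9.72
; layer 2
G0 Z6.13
G0 X10.44 Y8.89
G1 X6.64 Y10.79
G1 X3.66 Y7.78
G1 X5.61 Y4.00
G1 X9.80 Y4.69
G1 X10.44 Y8.89
; layer 3
G0 Z9.20
G0 X8.84 Y8.06
G1 X6.94 Y9.01
G1 X5.44 Y7.50
G1 X6.42 Y5.62
G1 X8.52 Y5.96
G1 X8.84 Y8.06
M2 ; end

The solid is a regular 5-sided pyramid, base circumscribed radius ≈ 7.23 mm, apex at z ≈ 12.3 mm. Slicing at Δz = 3.07 mm — 4 equal slices spanning the solid's height, so layer i sits at z = i·h/4 — gives 3 non-empty perimeters. Each is a 5-segment closed polygon; G0 lifts to the layer z and rapids to the start vertex, then G1 traces the edges. The cross-section shrinks linearly with z (the slice at the apex is degenerate and omitted).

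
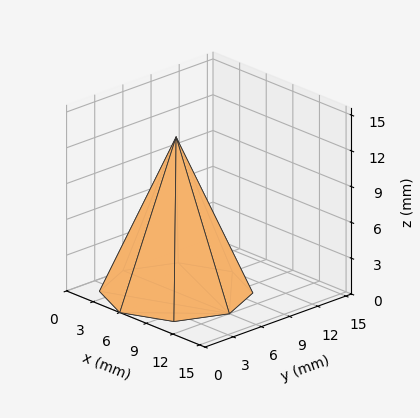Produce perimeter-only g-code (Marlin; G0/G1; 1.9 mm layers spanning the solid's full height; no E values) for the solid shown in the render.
Reading the render: the shape is a regular 8-sided pyramid, base circumscribed radius ≈ 6 mm, apex at z ≈ 13 mm (dimensions read to the nearest mm from the axis ticks). For the g-code, the solid's height is divided into equal slices at the stated Δz and each level perimeter traced with G1 moves after a G0 lift.

; perimeter-only toolpath
G21 ; units = mm
G90 ; absolute positioning
G28 ; home
; layer 1
G0 Z1.9
G0 X11.1 Y6.0
G1 X9.6 Y9.6
G1 X6.0 Y11.1
G1 X2.4 Y9.6
G1 X0.9 Y6.0
G1 X2.4 Y2.4
G1 X6.0 Y0.9
G1 X9.6 Y2.4
G1 X11.1 Y6.0
; layer 2
G0 Z3.7
G0 X10.3 Y6.0
G1 X9.0 Y9.0
G1 X6.0 Y10.3
G1 X3.0 Y9.0
G1 X1.7 Y6.0
G1 X3.0 Y3.0
G1 X6.0 Y1.7
G1 X9.0 Y3.0
G1 X10.3 Y6.0
; layer 3
G0 Z5.6
G0 X9.4 Y6.0
G1 X8.4 Y8.4
G1 X6.0 Y9.4
G1 X3.6 Y8.4
G1 X2.6 Y6.0
G1 X3.6 Y3.6
G1 X6.0 Y2.6
G1 X8.4 Y3.6
G1 X9.4 Y6.0
; layer 4
G0 Z7.4
G0 X8.6 Y6.0
G1 X7.8 Y7.8
G1 X6.0 Y8.6
G1 X4.2 Y7.8
G1 X3.4 Y6.0
G1 X4.2 Y4.2
G1 X6.0 Y3.4
G1 X7.8 Y4.2
G1 X8.6 Y6.0
; layer 5
G0 Z9.3
G0 X7.7 Y6.0
G1 X7.2 Y7.2
G1 X6.0 Y7.7
G1 X4.8 Y7.2
G1 X4.3 Y6.0
G1 X4.8 Y4.8
G1 X6.0 Y4.3
G1 X7.2 Y4.8
G1 X7.7 Y6.0
; layer 6
G0 Z11.1
G0 X6.9 Y6.0
G1 X6.6 Y6.6
G1 X6.0 Y6.9
G1 X5.4 Y6.6
G1 X5.1 Y6.0
G1 X5.4 Y5.4
G1 X6.0 Y5.1
G1 X6.6 Y5.4
G1 X6.9 Y6.0
M2 ; end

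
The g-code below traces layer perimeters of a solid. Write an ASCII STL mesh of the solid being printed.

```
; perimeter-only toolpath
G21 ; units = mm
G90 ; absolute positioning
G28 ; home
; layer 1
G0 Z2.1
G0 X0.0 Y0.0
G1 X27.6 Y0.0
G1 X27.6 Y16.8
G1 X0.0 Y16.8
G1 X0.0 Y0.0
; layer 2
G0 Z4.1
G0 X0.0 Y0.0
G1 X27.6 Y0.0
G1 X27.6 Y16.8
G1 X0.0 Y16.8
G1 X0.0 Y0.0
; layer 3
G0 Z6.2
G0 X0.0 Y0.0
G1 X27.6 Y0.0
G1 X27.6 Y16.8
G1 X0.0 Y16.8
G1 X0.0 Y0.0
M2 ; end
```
solid part
  facet normal 0.0000 0.0000 -1.0000
    outer loop
      vertex 27.6 16.8 0.0
      vertex 27.6 0.0 0.0
      vertex 0.0 0.0 0.0
    endloop
  endfacet
  facet normal 0.0000 0.0000 -1.0000
    outer loop
      vertex 0.0 16.8 0.0
      vertex 27.6 16.8 0.0
      vertex 0.0 0.0 0.0
    endloop
  endfacet
  facet normal 0.0000 0.0000 1.0000
    outer loop
      vertex 0.0 0.0 6.2
      vertex 27.6 0.0 6.2
      vertex 27.6 16.8 6.2
    endloop
  endfacet
  facet normal 0.0000 0.0000 1.0000
    outer loop
      vertex 0.0 0.0 6.2
      vertex 27.6 16.8 6.2
      vertex 0.0 16.8 6.2
    endloop
  endfacet
  facet normal 0.0000 -1.0000 0.0000
    outer loop
      vertex 0.0 0.0 0.0
      vertex 27.6 0.0 0.0
      vertex 27.6 0.0 6.2
    endloop
  endfacet
  facet normal 0.0000 -1.0000 0.0000
    outer loop
      vertex 0.0 0.0 0.0
      vertex 27.6 0.0 6.2
      vertex 0.0 0.0 6.2
    endloop
  endfacet
  facet normal 0.0000 1.0000 0.0000
    outer loop
      vertex 27.6 16.8 6.2
      vertex 27.6 16.8 0.0
      vertex 0.0 16.8 0.0
    endloop
  endfacet
  facet normal 0.0000 1.0000 0.0000
    outer loop
      vertex 0.0 16.8 6.2
      vertex 27.6 16.8 6.2
      vertex 0.0 16.8 0.0
    endloop
  endfacet
  facet normal -1.0000 0.0000 0.0000
    outer loop
      vertex 0.0 16.8 6.2
      vertex 0.0 16.8 0.0
      vertex 0.0 0.0 0.0
    endloop
  endfacet
  facet normal -1.0000 0.0000 0.0000
    outer loop
      vertex 0.0 0.0 6.2
      vertex 0.0 16.8 6.2
      vertex 0.0 0.0 0.0
    endloop
  endfacet
  facet normal 1.0000 0.0000 0.0000
    outer loop
      vertex 27.6 0.0 0.0
      vertex 27.6 16.8 0.0
      vertex 27.6 16.8 6.2
    endloop
  endfacet
  facet normal 1.0000 0.0000 0.0000
    outer loop
      vertex 27.6 0.0 0.0
      vertex 27.6 16.8 6.2
      vertex 27.6 0.0 6.2
    endloop
  endfacet
endsolid part

The G0 Z moves step by Δz≈2.1 mm. Every layer's G1 loop is the same polygon, so the solid is a straight extrusion of it from z=0 to z≈6.2. Closing with flat bottom and top caps and triangulating gives 12 facets — a rectangular box, roughly 27.6 × 16.8 mm footprint and 6.2 mm tall.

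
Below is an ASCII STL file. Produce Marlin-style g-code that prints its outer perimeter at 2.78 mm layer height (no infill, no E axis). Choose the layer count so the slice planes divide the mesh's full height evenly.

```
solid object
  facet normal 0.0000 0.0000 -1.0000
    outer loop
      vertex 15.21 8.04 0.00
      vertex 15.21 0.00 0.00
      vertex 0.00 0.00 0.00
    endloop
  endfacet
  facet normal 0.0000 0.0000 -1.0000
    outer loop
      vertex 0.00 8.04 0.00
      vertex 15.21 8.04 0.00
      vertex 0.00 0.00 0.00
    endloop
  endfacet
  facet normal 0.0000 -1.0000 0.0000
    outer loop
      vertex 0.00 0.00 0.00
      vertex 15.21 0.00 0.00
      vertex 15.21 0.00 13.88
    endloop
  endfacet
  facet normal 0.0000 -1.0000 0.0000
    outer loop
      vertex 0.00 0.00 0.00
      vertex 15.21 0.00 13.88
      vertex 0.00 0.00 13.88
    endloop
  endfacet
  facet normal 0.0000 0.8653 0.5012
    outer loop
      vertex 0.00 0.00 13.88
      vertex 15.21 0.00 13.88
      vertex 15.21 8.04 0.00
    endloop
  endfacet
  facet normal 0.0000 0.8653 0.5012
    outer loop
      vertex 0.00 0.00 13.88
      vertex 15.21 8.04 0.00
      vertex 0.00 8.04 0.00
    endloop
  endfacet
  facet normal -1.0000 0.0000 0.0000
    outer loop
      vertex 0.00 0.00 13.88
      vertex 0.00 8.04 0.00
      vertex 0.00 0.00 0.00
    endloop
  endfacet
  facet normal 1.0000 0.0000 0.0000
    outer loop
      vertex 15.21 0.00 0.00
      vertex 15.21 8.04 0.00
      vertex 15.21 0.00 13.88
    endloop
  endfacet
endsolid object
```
; perimeter-only toolpath
G21 ; units = mm
G90 ; absolute positioning
G28 ; home
; layer 1
G0 Z2.78
G0 X0.00 Y0.00
G1 X15.21 Y0.00
G1 X15.21 Y6.43
G1 X0.00 Y6.43
G1 X0.00 Y0.00
; layer 2
G0 Z5.55
G0 X0.00 Y0.00
G1 X15.21 Y0.00
G1 X15.21 Y4.82
G1 X0.00 Y4.82
G1 X0.00 Y0.00
; layer 3
G0 Z8.33
G0 X0.00 Y0.00
G1 X15.21 Y0.00
G1 X15.21 Y3.22
G1 X0.00 Y3.22
G1 X0.00 Y0.00
; layer 4
G0 Z11.10
G0 X0.00 Y0.00
G1 X15.21 Y0.00
G1 X15.21 Y1.61
G1 X0.00 Y1.61
G1 X0.00 Y0.00
M2 ; end

The solid is a wedge (ramp): 15.2 × 8.04 mm base, rising to 13.9 mm along the y=0 edge and sloping linearly to z=0 at y=8.04. Slicing at Δz = 2.78 mm — 5 equal slices spanning the solid's height, so layer i sits at z = i·h/5 — gives 4 non-empty perimeters. Each is a 4-segment closed polygon; G0 lifts to the layer z and rapids to the start vertex, then G1 traces the edges. The cross-section shrinks linearly with z (the slice at the apex is degenerate and omitted).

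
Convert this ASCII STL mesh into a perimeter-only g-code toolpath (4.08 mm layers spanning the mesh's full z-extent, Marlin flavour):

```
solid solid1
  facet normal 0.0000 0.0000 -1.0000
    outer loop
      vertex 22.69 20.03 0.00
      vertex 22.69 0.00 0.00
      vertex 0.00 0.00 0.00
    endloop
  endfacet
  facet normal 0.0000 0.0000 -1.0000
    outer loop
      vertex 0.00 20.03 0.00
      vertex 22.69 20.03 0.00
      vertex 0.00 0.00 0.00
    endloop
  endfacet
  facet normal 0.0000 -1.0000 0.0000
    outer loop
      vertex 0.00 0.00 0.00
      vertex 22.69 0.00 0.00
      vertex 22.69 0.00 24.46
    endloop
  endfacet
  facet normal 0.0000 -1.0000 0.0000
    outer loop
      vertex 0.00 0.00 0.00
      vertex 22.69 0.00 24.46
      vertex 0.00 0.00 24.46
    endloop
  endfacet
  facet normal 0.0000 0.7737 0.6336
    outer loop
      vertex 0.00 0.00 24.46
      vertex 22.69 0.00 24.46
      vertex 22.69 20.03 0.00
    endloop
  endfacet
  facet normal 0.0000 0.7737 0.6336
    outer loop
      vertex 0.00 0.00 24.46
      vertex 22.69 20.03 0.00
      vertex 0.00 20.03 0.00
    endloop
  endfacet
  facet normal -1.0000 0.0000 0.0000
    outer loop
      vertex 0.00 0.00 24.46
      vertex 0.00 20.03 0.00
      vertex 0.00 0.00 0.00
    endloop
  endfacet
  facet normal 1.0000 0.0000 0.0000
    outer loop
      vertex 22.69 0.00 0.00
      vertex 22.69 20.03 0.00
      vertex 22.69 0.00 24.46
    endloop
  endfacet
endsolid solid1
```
; perimeter-only toolpath
G21 ; units = mm
G90 ; absolute positioning
G28 ; home
; layer 1
G0 Z4.08
G0 X0.00 Y0.00
G1 X22.69 Y0.00
G1 X22.69 Y16.69
G1 X0.00 Y16.69
G1 X0.00 Y0.00
; layer 2
G0 Z8.15
G0 X0.00 Y0.00
G1 X22.69 Y0.00
G1 X22.69 Y13.35
G1 X0.00 Y13.35
G1 X0.00 Y0.00
; layer 3
G0 Z12.23
G0 X0.00 Y0.00
G1 X22.69 Y0.00
G1 X22.69 Y10.02
G1 X0.00 Y10.02
G1 X0.00 Y0.00
; layer 4
G0 Z16.31
G0 X0.00 Y0.00
G1 X22.69 Y0.00
G1 X22.69 Y6.68
G1 X0.00 Y6.68
G1 X0.00 Y0.00
; layer 5
G0 Z20.38
G0 X0.00 Y0.00
G1 X22.69 Y0.00
G1 X22.69 Y3.34
G1 X0.00 Y3.34
G1 X0.00 Y0.00
M2 ; end

The solid is a wedge (ramp): 22.7 × 20 mm base, rising to 24.5 mm along the y=0 edge and sloping linearly to z=0 at y=20. Slicing at Δz = 4.08 mm — 6 equal slices spanning the solid's height, so layer i sits at z = i·h/6 — gives 5 non-empty perimeters. Each is a 4-segment closed polygon; G0 lifts to the layer z and rapids to the start vertex, then G1 traces the edges. The cross-section shrinks linearly with z (the slice at the apex is degenerate and omitted).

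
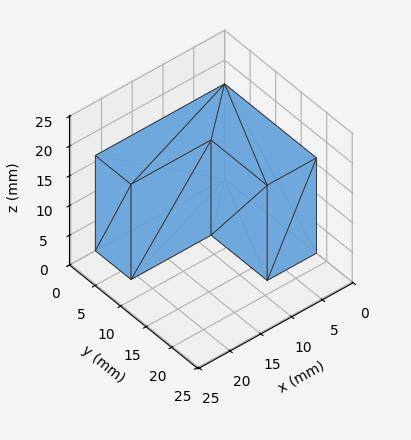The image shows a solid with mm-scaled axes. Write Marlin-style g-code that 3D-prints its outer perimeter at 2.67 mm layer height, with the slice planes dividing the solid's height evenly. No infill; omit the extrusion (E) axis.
Reading the render: the shape is an L-shaped prism: outer 21 × 18 mm, arm thicknesses ≈ 7 mm (horizontal) and 8 mm (vertical), extruded 16 mm in z (dimensions read to the nearest mm from the axis ticks). For the g-code, the solid's height is divided into equal slices at the stated Δz and each level perimeter traced with G1 moves after a G0 lift.

; perimeter-only toolpath
G21 ; units = mm
G90 ; absolute positioning
G28 ; home
; layer 1
G0 Z2.67
G0 X0.00 Y0.00
G1 X21.00 Y0.00
G1 X21.00 Y7.00
G1 X8.00 Y7.00
G1 X8.00 Y18.00
G1 X0.00 Y18.00
G1 X0.00 Y0.00
; layer 2
G0 Z5.33
G0 X0.00 Y0.00
G1 X21.00 Y0.00
G1 X21.00 Y7.00
G1 X8.00 Y7.00
G1 X8.00 Y18.00
G1 X0.00 Y18.00
G1 X0.00 Y0.00
; layer 3
G0 Z8.00
G0 X0.00 Y0.00
G1 X21.00 Y0.00
G1 X21.00 Y7.00
G1 X8.00 Y7.00
G1 X8.00 Y18.00
G1 X0.00 Y18.00
G1 X0.00 Y0.00
; layer 4
G0 Z10.67
G0 X0.00 Y0.00
G1 X21.00 Y0.00
G1 X21.00 Y7.00
G1 X8.00 Y7.00
G1 X8.00 Y18.00
G1 X0.00 Y18.00
G1 X0.00 Y0.00
; layer 5
G0 Z13.33
G0 X0.00 Y0.00
G1 X21.00 Y0.00
G1 X21.00 Y7.00
G1 X8.00 Y7.00
G1 X8.00 Y18.00
G1 X0.00 Y18.00
G1 X0.00 Y0.00
; layer 6
G0 Z16.00
G0 X0.00 Y0.00
G1 X21.00 Y0.00
G1 X21.00 Y7.00
G1 X8.00 Y7.00
G1 X8.00 Y18.00
G1 X0.00 Y18.00
G1 X0.00 Y0.00
M2 ; end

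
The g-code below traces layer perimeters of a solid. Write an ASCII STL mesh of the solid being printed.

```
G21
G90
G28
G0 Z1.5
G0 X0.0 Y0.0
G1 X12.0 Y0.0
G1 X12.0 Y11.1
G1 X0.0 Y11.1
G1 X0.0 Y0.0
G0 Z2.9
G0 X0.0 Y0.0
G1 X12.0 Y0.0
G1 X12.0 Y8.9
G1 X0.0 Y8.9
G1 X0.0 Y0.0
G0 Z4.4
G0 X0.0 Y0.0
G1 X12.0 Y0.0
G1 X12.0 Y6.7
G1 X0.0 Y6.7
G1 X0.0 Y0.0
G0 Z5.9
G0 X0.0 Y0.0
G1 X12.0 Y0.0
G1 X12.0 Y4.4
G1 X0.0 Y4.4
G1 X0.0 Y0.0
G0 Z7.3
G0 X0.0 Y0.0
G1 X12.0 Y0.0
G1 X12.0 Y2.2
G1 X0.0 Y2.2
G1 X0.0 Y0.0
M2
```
solid part
  facet normal 0.0000 0.0000 -1.0000
    outer loop
      vertex 12.0 13.3 0.0
      vertex 12.0 0.0 0.0
      vertex 0.0 0.0 0.0
    endloop
  endfacet
  facet normal 0.0000 0.0000 -1.0000
    outer loop
      vertex 0.0 13.3 0.0
      vertex 12.0 13.3 0.0
      vertex 0.0 0.0 0.0
    endloop
  endfacet
  facet normal 0.0000 -1.0000 0.0000
    outer loop
      vertex 0.0 0.0 0.0
      vertex 12.0 0.0 0.0
      vertex 12.0 0.0 8.8
    endloop
  endfacet
  facet normal 0.0000 -1.0000 0.0000
    outer loop
      vertex 0.0 0.0 0.0
      vertex 12.0 0.0 8.8
      vertex 0.0 0.0 8.8
    endloop
  endfacet
  facet normal 0.0000 0.5518 0.8340
    outer loop
      vertex 0.0 0.0 8.8
      vertex 12.0 0.0 8.8
      vertex 12.0 13.3 0.0
    endloop
  endfacet
  facet normal 0.0000 0.5518 0.8340
    outer loop
      vertex 0.0 0.0 8.8
      vertex 12.0 13.3 0.0
      vertex 0.0 13.3 0.0
    endloop
  endfacet
  facet normal -1.0000 0.0000 0.0000
    outer loop
      vertex 0.0 0.0 8.8
      vertex 0.0 13.3 0.0
      vertex 0.0 0.0 0.0
    endloop
  endfacet
  facet normal 1.0000 0.0000 0.0000
    outer loop
      vertex 12.0 0.0 0.0
      vertex 12.0 13.3 0.0
      vertex 12.0 0.0 8.8
    endloop
  endfacet
endsolid part

The G0 Z moves step by Δz≈1.5 mm. The G1 loops shrink linearly with z, so the solid tapers from its base footprint up to z≈8.8. Closing with a flat bottom cap and the tapered top and triangulating gives 8 facets — a wedge (ramp): 12 × 13.3 mm base, rising to 8.8 mm along the y=0 edge and sloping linearly to z=0 at y=13.3.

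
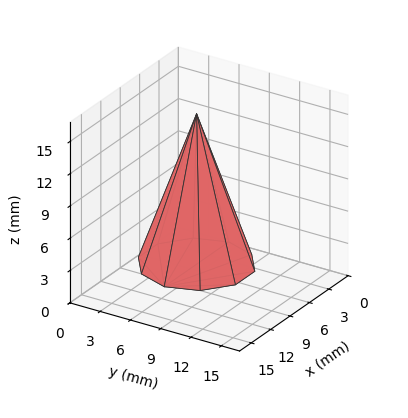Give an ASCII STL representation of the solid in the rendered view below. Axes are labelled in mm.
Reading the render: the shape is a regular 10-sided pyramid, base circumscribed radius ≈ 5 mm, apex at z ≈ 14 mm (dimensions read to the nearest mm from the axis ticks). For the STL, each face is triangulated and given an outward normal.

solid part
  facet normal 0.0000 0.0000 -1.0000
    outer loop
      vertex 6.5 9.8 0.0
      vertex 9.0 7.9 0.0
      vertex 10.0 5.0 0.0
    endloop
  endfacet
  facet normal 0.0000 0.0000 -1.0000
    outer loop
      vertex 3.5 9.8 0.0
      vertex 6.5 9.8 0.0
      vertex 10.0 5.0 0.0
    endloop
  endfacet
  facet normal 0.0000 0.0000 -1.0000
    outer loop
      vertex 1.0 7.9 0.0
      vertex 3.5 9.8 0.0
      vertex 10.0 5.0 0.0
    endloop
  endfacet
  facet normal 0.0000 0.0000 -1.0000
    outer loop
      vertex 0.0 5.0 0.0
      vertex 1.0 7.9 0.0
      vertex 10.0 5.0 0.0
    endloop
  endfacet
  facet normal 0.0000 0.0000 -1.0000
    outer loop
      vertex 1.0 2.1 0.0
      vertex 0.0 5.0 0.0
      vertex 10.0 5.0 0.0
    endloop
  endfacet
  facet normal 0.0000 0.0000 -1.0000
    outer loop
      vertex 3.5 0.2 0.0
      vertex 1.0 2.1 0.0
      vertex 10.0 5.0 0.0
    endloop
  endfacet
  facet normal 0.0000 0.0000 -1.0000
    outer loop
      vertex 6.5 0.2 0.0
      vertex 3.5 0.2 0.0
      vertex 10.0 5.0 0.0
    endloop
  endfacet
  facet normal 0.0000 0.0000 -1.0000
    outer loop
      vertex 9.0 2.1 0.0
      vertex 6.5 0.2 0.0
      vertex 10.0 5.0 0.0
    endloop
  endfacet
  facet normal 0.8957 0.3089 0.3199
    outer loop
      vertex 10.0 5.0 0.0
      vertex 9.0 7.9 0.0
      vertex 5.0 5.0 14.0
    endloop
  endfacet
  facet normal 0.5733 0.7543 0.3200
    outer loop
      vertex 9.0 7.9 0.0
      vertex 6.5 9.8 0.0
      vertex 5.0 5.0 14.0
    endloop
  endfacet
  facet normal 0.0000 0.9459 0.3243
    outer loop
      vertex 6.5 9.8 0.0
      vertex 3.5 9.8 0.0
      vertex 5.0 5.0 14.0
    endloop
  endfacet
  facet normal -0.5733 0.7543 0.3200
    outer loop
      vertex 3.5 9.8 0.0
      vertex 1.0 7.9 0.0
      vertex 5.0 5.0 14.0
    endloop
  endfacet
  facet normal -0.8957 0.3089 0.3199
    outer loop
      vertex 1.0 7.9 0.0
      vertex 0.0 5.0 0.0
      vertex 5.0 5.0 14.0
    endloop
  endfacet
  facet normal -0.8957 -0.3089 0.3199
    outer loop
      vertex 0.0 5.0 0.0
      vertex 1.0 2.1 0.0
      vertex 5.0 5.0 14.0
    endloop
  endfacet
  facet normal -0.5733 -0.7543 0.3200
    outer loop
      vertex 1.0 2.1 0.0
      vertex 3.5 0.2 0.0
      vertex 5.0 5.0 14.0
    endloop
  endfacet
  facet normal 0.0000 -0.9459 0.3243
    outer loop
      vertex 3.5 0.2 0.0
      vertex 6.5 0.2 0.0
      vertex 5.0 5.0 14.0
    endloop
  endfacet
  facet normal 0.5733 -0.7543 0.3200
    outer loop
      vertex 6.5 0.2 0.0
      vertex 9.0 2.1 0.0
      vertex 5.0 5.0 14.0
    endloop
  endfacet
  facet normal 0.8957 -0.3089 0.3199
    outer loop
      vertex 9.0 2.1 0.0
      vertex 10.0 5.0 0.0
      vertex 5.0 5.0 14.0
    endloop
  endfacet
endsolid part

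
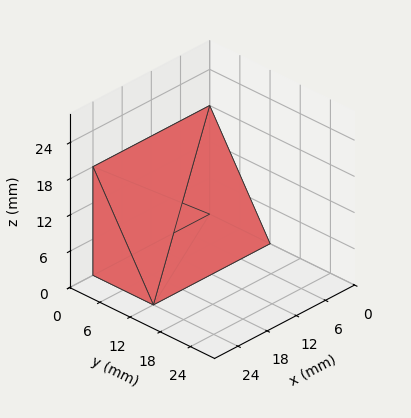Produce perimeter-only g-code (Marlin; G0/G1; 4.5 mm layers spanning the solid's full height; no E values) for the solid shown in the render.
Reading the render: the shape is a wedge (ramp): 24 × 12 mm base, rising to 18 mm along the y=0 edge and sloping linearly to z=0 at y=12 (dimensions read to the nearest mm from the axis ticks). For the g-code, the solid's height is divided into equal slices at the stated Δz and each level perimeter traced with G1 moves after a G0 lift.

; perimeter-only toolpath
G21 ; units = mm
G90 ; absolute positioning
G28 ; home
; layer 1
G0 Z4.5
G0 X0.0 Y0.0
G1 X24.0 Y0.0
G1 X24.0 Y9.0
G1 X0.0 Y9.0
G1 X0.0 Y0.0
; layer 2
G0 Z9.0
G0 X0.0 Y0.0
G1 X24.0 Y0.0
G1 X24.0 Y6.0
G1 X0.0 Y6.0
G1 X0.0 Y0.0
; layer 3
G0 Z13.5
G0 X0.0 Y0.0
G1 X24.0 Y0.0
G1 X24.0 Y3.0
G1 X0.0 Y3.0
G1 X0.0 Y0.0
M2 ; end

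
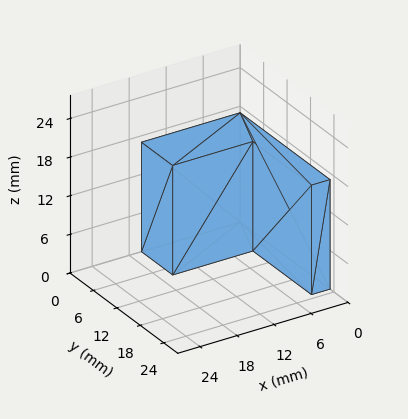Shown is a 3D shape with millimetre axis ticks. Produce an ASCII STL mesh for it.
Reading the render: the shape is an L-shaped prism: outer 16 × 23 mm, arm thicknesses ≈ 8 mm (horizontal) and 3 mm (vertical), extruded 17 mm in z (dimensions read to the nearest mm from the axis ticks). For the STL, each face is triangulated and given an outward normal.

solid part
  facet normal 0.0000 0.0000 -1.0000
    outer loop
      vertex 16.0 8.0 0.0
      vertex 16.0 0.0 0.0
      vertex 0.0 0.0 0.0
    endloop
  endfacet
  facet normal 0.0000 0.0000 -1.0000
    outer loop
      vertex 3.0 8.0 0.0
      vertex 16.0 8.0 0.0
      vertex 0.0 0.0 0.0
    endloop
  endfacet
  facet normal 0.0000 0.0000 -1.0000
    outer loop
      vertex 3.0 23.0 0.0
      vertex 3.0 8.0 0.0
      vertex 0.0 0.0 0.0
    endloop
  endfacet
  facet normal 0.0000 0.0000 -1.0000
    outer loop
      vertex 0.0 23.0 0.0
      vertex 3.0 23.0 0.0
      vertex 0.0 0.0 0.0
    endloop
  endfacet
  facet normal 0.0000 0.0000 1.0000
    outer loop
      vertex 0.0 0.0 17.0
      vertex 16.0 0.0 17.0
      vertex 16.0 8.0 17.0
    endloop
  endfacet
  facet normal 0.0000 0.0000 1.0000
    outer loop
      vertex 0.0 0.0 17.0
      vertex 16.0 8.0 17.0
      vertex 3.0 8.0 17.0
    endloop
  endfacet
  facet normal 0.0000 0.0000 1.0000
    outer loop
      vertex 0.0 0.0 17.0
      vertex 3.0 8.0 17.0
      vertex 3.0 23.0 17.0
    endloop
  endfacet
  facet normal 0.0000 0.0000 1.0000
    outer loop
      vertex 0.0 0.0 17.0
      vertex 3.0 23.0 17.0
      vertex 0.0 23.0 17.0
    endloop
  endfacet
  facet normal 0.0000 -1.0000 0.0000
    outer loop
      vertex 0.0 0.0 0.0
      vertex 16.0 0.0 0.0
      vertex 16.0 0.0 17.0
    endloop
  endfacet
  facet normal 0.0000 -1.0000 0.0000
    outer loop
      vertex 0.0 0.0 0.0
      vertex 16.0 0.0 17.0
      vertex 0.0 0.0 17.0
    endloop
  endfacet
  facet normal 1.0000 0.0000 0.0000
    outer loop
      vertex 16.0 0.0 0.0
      vertex 16.0 8.0 0.0
      vertex 16.0 8.0 17.0
    endloop
  endfacet
  facet normal 1.0000 0.0000 0.0000
    outer loop
      vertex 16.0 0.0 0.0
      vertex 16.0 8.0 17.0
      vertex 16.0 0.0 17.0
    endloop
  endfacet
  facet normal 0.0000 1.0000 0.0000
    outer loop
      vertex 16.0 8.0 0.0
      vertex 3.0 8.0 0.0
      vertex 3.0 8.0 17.0
    endloop
  endfacet
  facet normal 0.0000 1.0000 0.0000
    outer loop
      vertex 16.0 8.0 0.0
      vertex 3.0 8.0 17.0
      vertex 16.0 8.0 17.0
    endloop
  endfacet
  facet normal 1.0000 0.0000 0.0000
    outer loop
      vertex 3.0 8.0 0.0
      vertex 3.0 23.0 0.0
      vertex 3.0 23.0 17.0
    endloop
  endfacet
  facet normal 1.0000 0.0000 0.0000
    outer loop
      vertex 3.0 8.0 0.0
      vertex 3.0 23.0 17.0
      vertex 3.0 8.0 17.0
    endloop
  endfacet
  facet normal 0.0000 1.0000 0.0000
    outer loop
      vertex 3.0 23.0 0.0
      vertex 0.0 23.0 0.0
      vertex 0.0 23.0 17.0
    endloop
  endfacet
  facet normal 0.0000 1.0000 0.0000
    outer loop
      vertex 3.0 23.0 0.0
      vertex 0.0 23.0 17.0
      vertex 3.0 23.0 17.0
    endloop
  endfacet
  facet normal -1.0000 0.0000 0.0000
    outer loop
      vertex 0.0 23.0 0.0
      vertex 0.0 0.0 0.0
      vertex 0.0 0.0 17.0
    endloop
  endfacet
  facet normal -1.0000 0.0000 0.0000
    outer loop
      vertex 0.0 23.0 0.0
      vertex 0.0 0.0 17.0
      vertex 0.0 23.0 17.0
    endloop
  endfacet
endsolid part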